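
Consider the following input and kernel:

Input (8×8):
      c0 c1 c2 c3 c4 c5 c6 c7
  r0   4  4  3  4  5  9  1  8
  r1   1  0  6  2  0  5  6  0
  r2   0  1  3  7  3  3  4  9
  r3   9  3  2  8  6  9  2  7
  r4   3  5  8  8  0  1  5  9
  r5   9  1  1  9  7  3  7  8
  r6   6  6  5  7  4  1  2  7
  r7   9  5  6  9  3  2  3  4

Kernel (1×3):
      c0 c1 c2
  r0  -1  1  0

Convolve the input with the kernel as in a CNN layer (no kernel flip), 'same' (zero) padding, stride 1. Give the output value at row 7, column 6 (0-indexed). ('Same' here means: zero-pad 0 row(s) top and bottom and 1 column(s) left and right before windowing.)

1

The receptive field on the zero-padded input at this output position is [2 3 4]. Elementwise product with the kernel and sum: 2·-1 + 3·1.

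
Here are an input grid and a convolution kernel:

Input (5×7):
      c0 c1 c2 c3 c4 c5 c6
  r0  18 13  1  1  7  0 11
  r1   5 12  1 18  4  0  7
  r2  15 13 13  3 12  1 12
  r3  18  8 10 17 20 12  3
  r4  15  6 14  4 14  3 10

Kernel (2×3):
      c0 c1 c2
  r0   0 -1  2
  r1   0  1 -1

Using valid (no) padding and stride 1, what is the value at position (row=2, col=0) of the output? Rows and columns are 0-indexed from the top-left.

11

The receptive field on the input at this output position is [15 13 13 / 18 8 10]. Elementwise product with the kernel and sum: 13·-1 + 13·2 + 8·1 + 10·-1.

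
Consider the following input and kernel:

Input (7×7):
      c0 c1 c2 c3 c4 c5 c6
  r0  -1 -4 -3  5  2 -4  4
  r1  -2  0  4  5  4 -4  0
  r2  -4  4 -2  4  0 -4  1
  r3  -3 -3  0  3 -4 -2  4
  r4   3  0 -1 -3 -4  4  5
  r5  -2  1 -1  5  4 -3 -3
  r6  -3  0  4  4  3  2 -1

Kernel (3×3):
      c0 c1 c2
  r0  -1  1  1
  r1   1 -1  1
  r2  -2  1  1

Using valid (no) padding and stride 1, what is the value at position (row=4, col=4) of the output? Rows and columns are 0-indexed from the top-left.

12

The receptive field on the input at this output position is [-4 4 5 / 4 -3 -3 / 3 2 -1]. Elementwise product with the kernel and sum: -4·-1 + 4·1 + 5·1 + 4·1 + -3·-1 + -3·1 + 3·-2 + 2·1 + -1·1.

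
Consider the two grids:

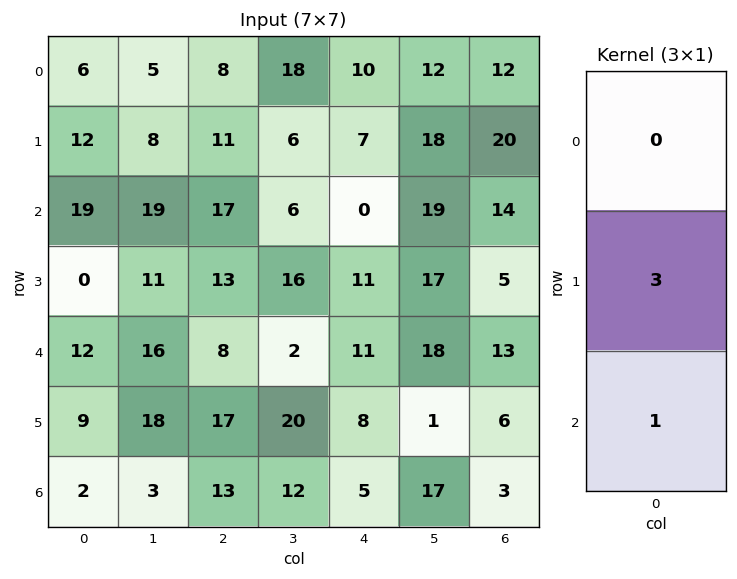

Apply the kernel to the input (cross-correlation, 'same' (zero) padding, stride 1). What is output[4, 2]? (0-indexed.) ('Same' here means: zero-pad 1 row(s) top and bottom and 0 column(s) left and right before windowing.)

41

The receptive field on the zero-padded input at this output position is [13 / 8 / 17]. Elementwise product with the kernel and sum: 8·3 + 17·1.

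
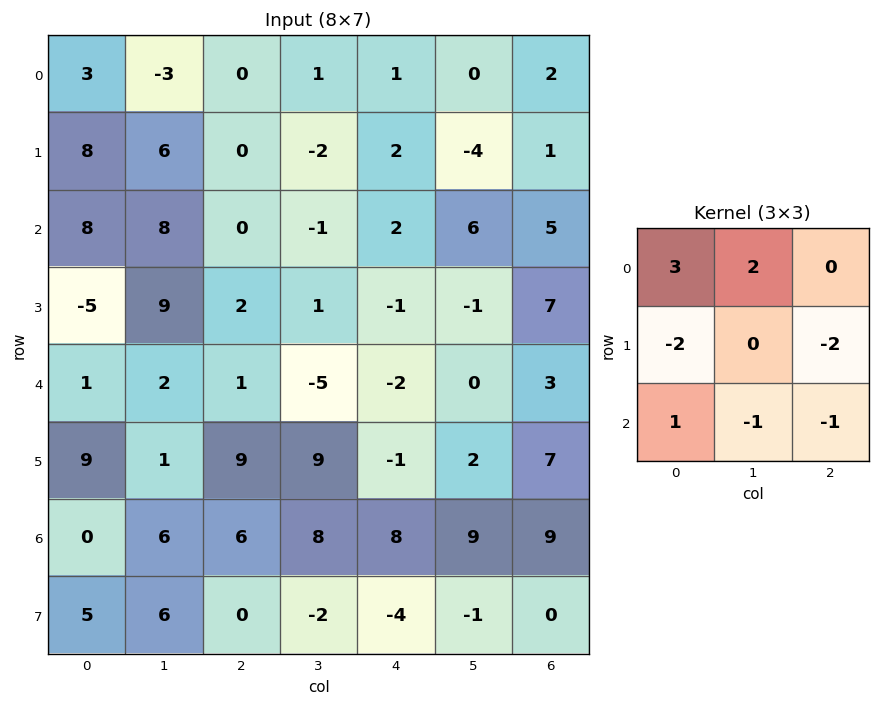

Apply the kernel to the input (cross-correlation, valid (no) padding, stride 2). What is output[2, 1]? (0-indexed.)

-33

The receptive field on the input at this output position is [1 -5 -2 / 9 9 -1 / 6 8 8]. Elementwise product with the kernel and sum: 1·3 + -5·2 + 9·-2 + -1·-2 + 6·1 + 8·-1 + 8·-1.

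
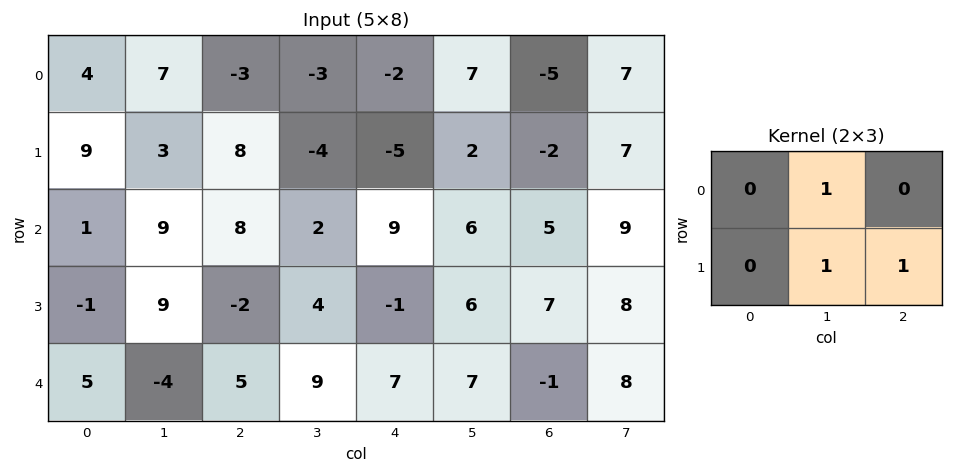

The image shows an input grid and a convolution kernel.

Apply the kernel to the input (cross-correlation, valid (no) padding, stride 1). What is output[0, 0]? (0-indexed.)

18

The receptive field on the input at this output position is [4 7 -3 / 9 3 8]. Elementwise product with the kernel and sum: 7·1 + 3·1 + 8·1.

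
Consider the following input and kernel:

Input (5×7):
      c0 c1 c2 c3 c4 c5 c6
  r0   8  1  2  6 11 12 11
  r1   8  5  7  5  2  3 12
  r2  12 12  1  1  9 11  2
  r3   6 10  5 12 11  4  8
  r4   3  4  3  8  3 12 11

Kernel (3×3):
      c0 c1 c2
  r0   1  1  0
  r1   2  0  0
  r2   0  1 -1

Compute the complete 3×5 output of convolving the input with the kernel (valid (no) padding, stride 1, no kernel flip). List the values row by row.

36 13 14 25 36
42 29 15 16 19
37 28 17 25 43

Output[0,0]: The receptive field on the input at this output position is [8 1 2 / 8 5 7 / 12 12 1]. Elementwise product with the kernel and sum: 8·1 + 1·1 + 8·2 + 12·1 + 1·-1.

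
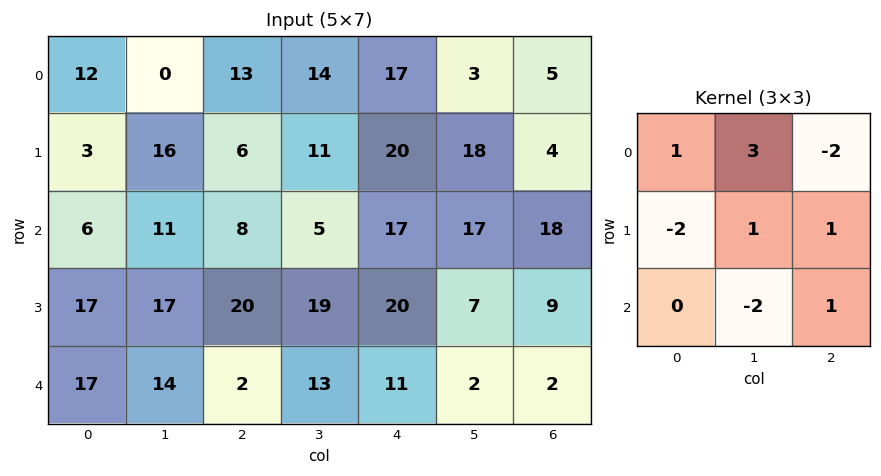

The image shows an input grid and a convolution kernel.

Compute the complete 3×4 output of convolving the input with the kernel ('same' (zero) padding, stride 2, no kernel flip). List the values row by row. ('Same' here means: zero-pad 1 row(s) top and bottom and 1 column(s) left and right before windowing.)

Output[0,0]: The receptive field on the zero-padded input at this output position is [0 0 0 / 0 12 0 / 0 3 16]. Elementwise product with the kernel and sum: 0·1 + 0·3 + 0·-2 + 0·-2 + 12·1 + 0·1 + 3·-2 + 16·1.

22 26 -30 -9
-23 -18 26 -4
48 26 52 32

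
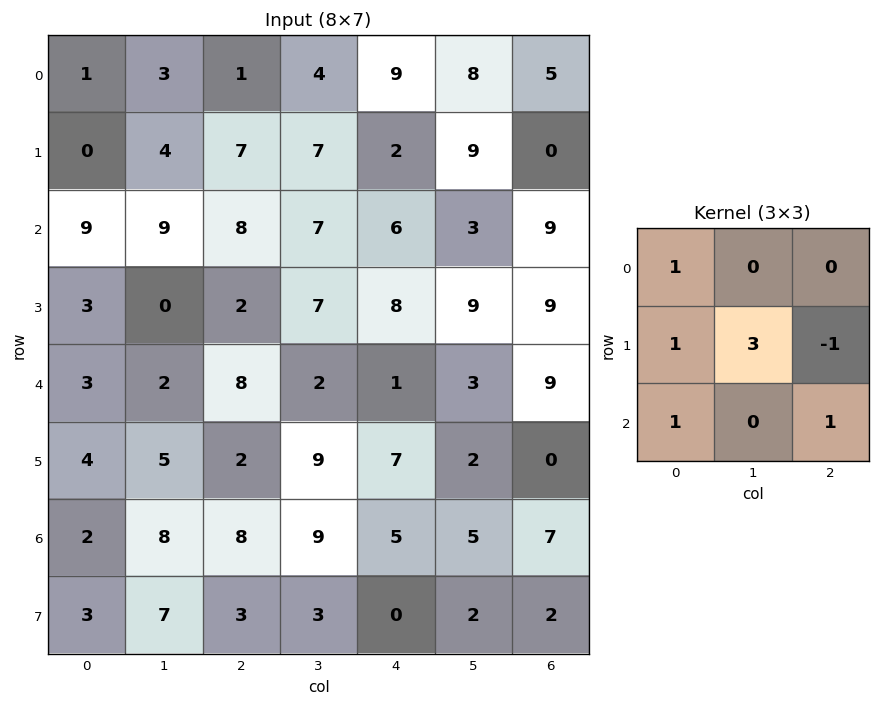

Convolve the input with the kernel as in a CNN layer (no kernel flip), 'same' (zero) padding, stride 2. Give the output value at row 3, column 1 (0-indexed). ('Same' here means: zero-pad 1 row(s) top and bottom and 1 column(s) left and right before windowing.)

The receptive field on the zero-padded input at this output position is [5 2 9 / 8 8 9 / 7 3 3]. Elementwise product with the kernel and sum: 5·1 + 8·1 + 8·3 + 9·-1 + 7·1 + 3·1.

38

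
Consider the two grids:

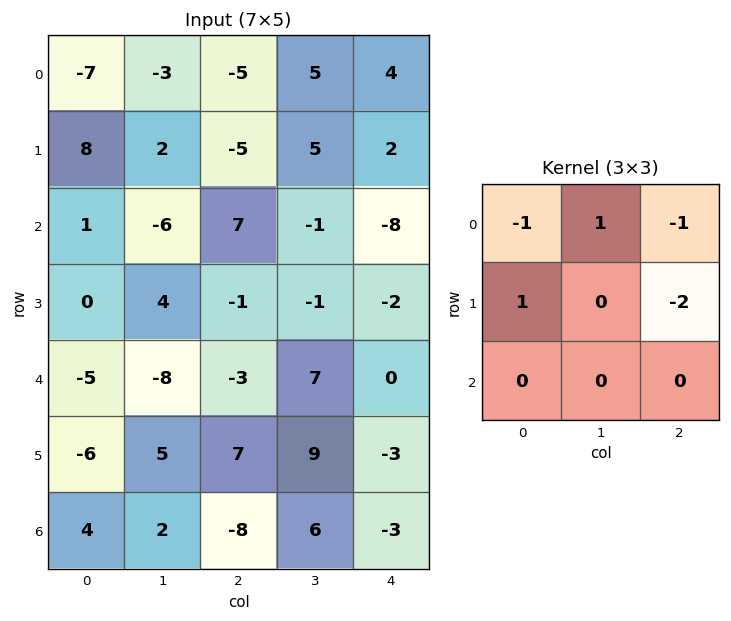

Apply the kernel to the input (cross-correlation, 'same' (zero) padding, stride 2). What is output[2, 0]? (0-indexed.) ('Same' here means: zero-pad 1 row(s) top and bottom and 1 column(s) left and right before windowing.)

The receptive field on the zero-padded input at this output position is [0 0 4 / 0 -5 -8 / 0 -6 5]. Elementwise product with the kernel and sum: 0·-1 + 0·1 + 4·-1 + 0·1 + -8·-2.

12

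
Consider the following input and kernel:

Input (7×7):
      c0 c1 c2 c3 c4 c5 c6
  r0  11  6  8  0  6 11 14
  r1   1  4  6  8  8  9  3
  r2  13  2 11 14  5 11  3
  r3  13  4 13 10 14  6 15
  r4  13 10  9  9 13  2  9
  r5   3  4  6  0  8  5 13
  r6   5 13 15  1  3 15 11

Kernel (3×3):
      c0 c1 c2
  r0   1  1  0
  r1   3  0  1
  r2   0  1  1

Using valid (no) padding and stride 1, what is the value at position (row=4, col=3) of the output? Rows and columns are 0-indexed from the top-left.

45

The receptive field on the input at this output position is [9 13 2 / 0 8 5 / 1 3 15]. Elementwise product with the kernel and sum: 9·1 + 13·1 + 0·3 + 5·1 + 3·1 + 15·1.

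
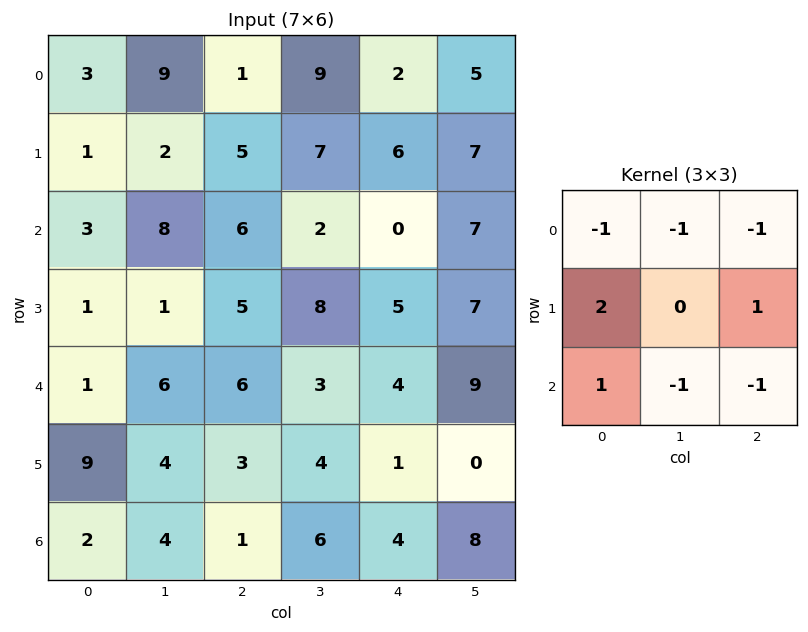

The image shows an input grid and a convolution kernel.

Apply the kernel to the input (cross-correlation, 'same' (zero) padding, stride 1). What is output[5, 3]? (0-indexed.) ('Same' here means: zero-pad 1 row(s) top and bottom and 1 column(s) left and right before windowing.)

The receptive field on the zero-padded input at this output position is [6 3 4 / 3 4 1 / 1 6 4]. Elementwise product with the kernel and sum: 6·-1 + 3·-1 + 4·-1 + 3·2 + 1·1 + 1·1 + 6·-1 + 4·-1.

-15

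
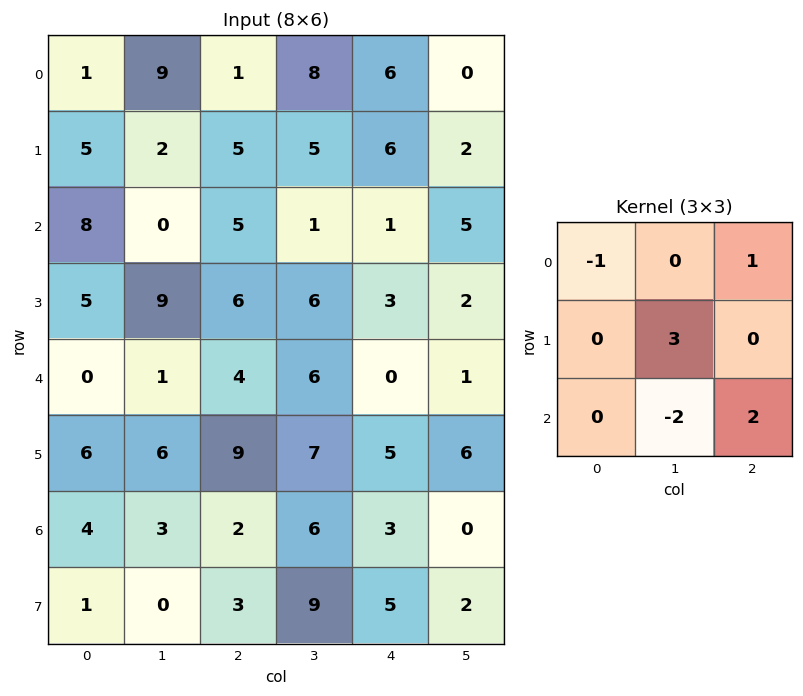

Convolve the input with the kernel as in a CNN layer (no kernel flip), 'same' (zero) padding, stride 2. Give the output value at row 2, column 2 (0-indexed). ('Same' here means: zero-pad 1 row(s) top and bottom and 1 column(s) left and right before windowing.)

The receptive field on the zero-padded input at this output position is [6 3 2 / 6 0 1 / 7 5 6]. Elementwise product with the kernel and sum: 6·-1 + 2·1 + 0·3 + 5·-2 + 6·2.

-2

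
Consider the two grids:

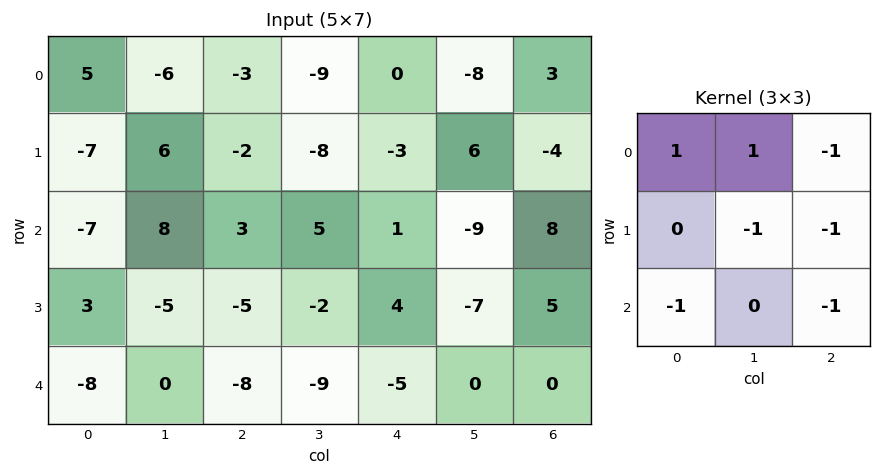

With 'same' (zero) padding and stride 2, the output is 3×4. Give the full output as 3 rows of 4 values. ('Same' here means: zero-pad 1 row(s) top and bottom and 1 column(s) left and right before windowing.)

-5 14 10 -9
-9 11 0 1
16 9 14 -2

Output[0,0]: The receptive field on the zero-padded input at this output position is [0 0 0 / 0 5 -6 / 0 -7 6]. Elementwise product with the kernel and sum: 0·1 + 0·1 + 0·-1 + 5·-1 + -6·-1 + 0·-1 + 6·-1.
Output[0,1]: The receptive field on the zero-padded input at this output position is [0 0 0 / -6 -3 -9 / 6 -2 -8]. Elementwise product with the kernel and sum: 0·1 + 0·1 + 0·-1 + -3·-1 + -9·-1 + 6·-1 + -8·-1.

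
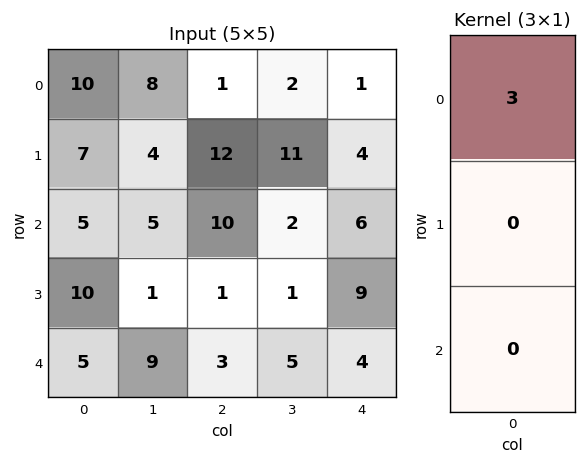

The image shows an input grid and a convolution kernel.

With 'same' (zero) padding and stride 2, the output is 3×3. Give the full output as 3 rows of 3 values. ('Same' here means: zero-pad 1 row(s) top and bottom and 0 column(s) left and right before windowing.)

0 0 0
21 36 12
30 3 27

Output[0,0]: The receptive field on the zero-padded input at this output position is [0 / 10 / 7]. Elementwise product with the kernel and sum: 0·3.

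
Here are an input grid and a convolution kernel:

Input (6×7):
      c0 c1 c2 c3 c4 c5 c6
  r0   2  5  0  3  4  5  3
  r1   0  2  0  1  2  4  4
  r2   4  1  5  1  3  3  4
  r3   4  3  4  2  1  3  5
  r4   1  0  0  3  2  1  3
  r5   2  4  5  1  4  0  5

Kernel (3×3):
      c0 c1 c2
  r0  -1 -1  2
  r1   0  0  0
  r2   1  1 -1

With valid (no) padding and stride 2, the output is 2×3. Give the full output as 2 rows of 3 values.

-7 8 -1
6 1 2

Output[0,0]: The receptive field on the input at this output position is [2 5 0 / 0 2 0 / 4 1 5]. Elementwise product with the kernel and sum: 2·-1 + 5·-1 + 0·2 + 4·1 + 1·1 + 5·-1.
Output[0,1]: The receptive field on the input at this output position is [0 3 4 / 0 1 2 / 5 1 3]. Elementwise product with the kernel and sum: 0·-1 + 3·-1 + 4·2 + 5·1 + 1·1 + 3·-1.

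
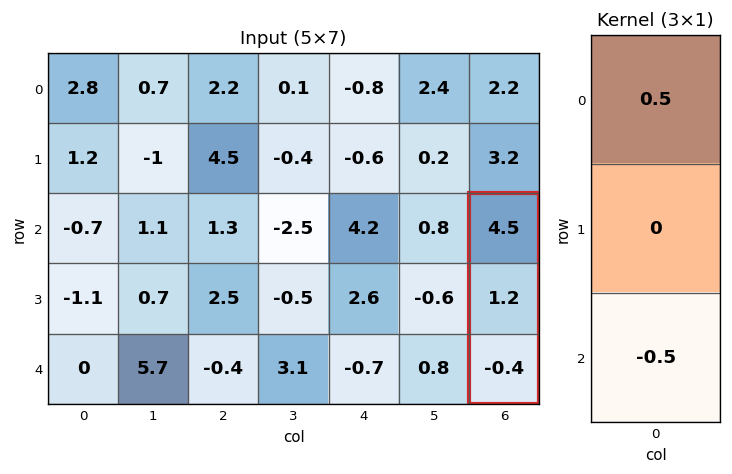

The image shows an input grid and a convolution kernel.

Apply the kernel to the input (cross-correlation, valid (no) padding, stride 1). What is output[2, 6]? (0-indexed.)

2.45

The receptive field on the input at this output position is [4.5 / 1.2 / -0.4]. Elementwise product with the kernel and sum: 4.5·0.5 + -0.4·-0.5.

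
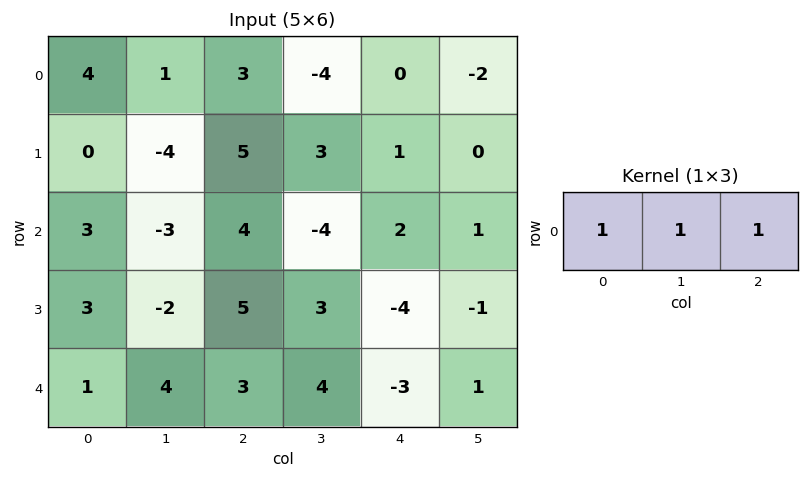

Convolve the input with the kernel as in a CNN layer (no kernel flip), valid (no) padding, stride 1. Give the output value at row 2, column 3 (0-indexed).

The receptive field on the input at this output position is [-4 2 1]. Elementwise product with the kernel and sum: -4·1 + 2·1 + 1·1.

-1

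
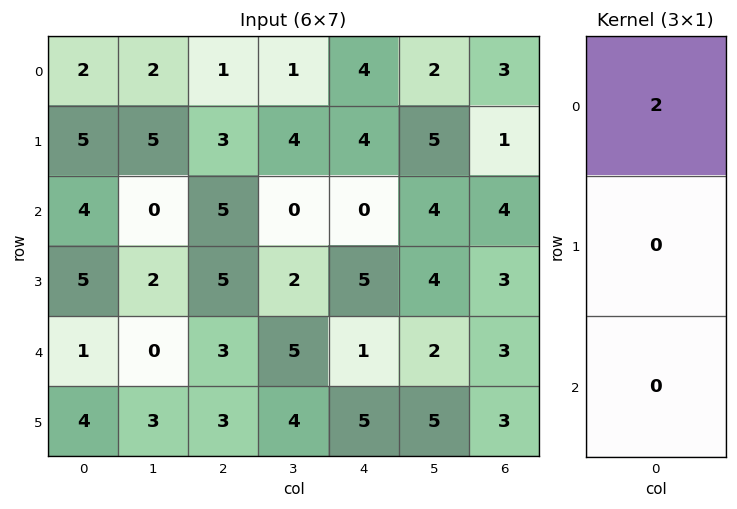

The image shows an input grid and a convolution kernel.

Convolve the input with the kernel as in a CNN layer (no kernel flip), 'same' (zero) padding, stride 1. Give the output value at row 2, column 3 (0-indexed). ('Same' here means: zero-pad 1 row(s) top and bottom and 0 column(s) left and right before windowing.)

The receptive field on the zero-padded input at this output position is [4 / 0 / 2]. Elementwise product with the kernel and sum: 4·2.

8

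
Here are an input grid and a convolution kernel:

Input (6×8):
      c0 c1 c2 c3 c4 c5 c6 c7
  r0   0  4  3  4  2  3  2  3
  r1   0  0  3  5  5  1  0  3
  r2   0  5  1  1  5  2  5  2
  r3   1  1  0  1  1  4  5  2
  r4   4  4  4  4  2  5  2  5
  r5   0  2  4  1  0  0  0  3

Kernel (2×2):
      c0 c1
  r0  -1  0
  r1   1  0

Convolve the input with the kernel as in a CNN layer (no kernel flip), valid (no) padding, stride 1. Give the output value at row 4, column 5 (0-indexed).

-5

The receptive field on the input at this output position is [5 2 / 0 0]. Elementwise product with the kernel and sum: 5·-1 + 0·1.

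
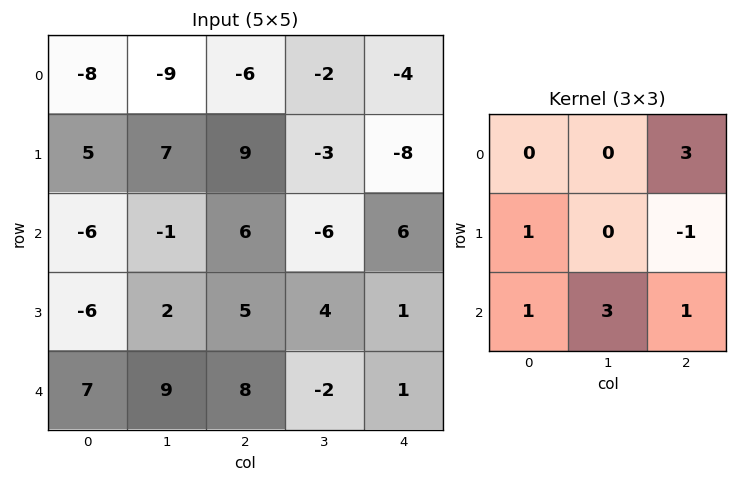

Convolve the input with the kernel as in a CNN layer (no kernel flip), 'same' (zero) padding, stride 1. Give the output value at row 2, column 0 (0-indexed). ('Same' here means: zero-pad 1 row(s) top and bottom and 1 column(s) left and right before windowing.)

6

The receptive field on the zero-padded input at this output position is [0 5 7 / 0 -6 -1 / 0 -6 2]. Elementwise product with the kernel and sum: 7·3 + 0·1 + -1·-1 + 0·1 + -6·3 + 2·1.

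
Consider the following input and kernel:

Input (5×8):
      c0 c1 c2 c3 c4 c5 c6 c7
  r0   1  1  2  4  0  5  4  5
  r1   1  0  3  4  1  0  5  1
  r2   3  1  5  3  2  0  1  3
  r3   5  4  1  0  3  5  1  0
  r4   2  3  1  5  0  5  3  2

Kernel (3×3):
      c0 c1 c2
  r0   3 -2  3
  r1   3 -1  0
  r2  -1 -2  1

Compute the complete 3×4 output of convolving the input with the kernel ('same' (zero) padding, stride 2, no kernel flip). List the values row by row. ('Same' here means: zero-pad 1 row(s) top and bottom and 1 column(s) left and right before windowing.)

-3 -1 6 2
-11 -2 16 -15
0 18 24 25

Output[0,0]: The receptive field on the zero-padded input at this output position is [0 0 0 / 0 1 1 / 0 1 0]. Elementwise product with the kernel and sum: 0·3 + 0·-2 + 0·3 + 0·3 + 1·-1 + 0·-1 + 1·-2 + 0·1.
Output[0,1]: The receptive field on the zero-padded input at this output position is [0 0 0 / 1 2 4 / 0 3 4]. Elementwise product with the kernel and sum: 0·3 + 0·-2 + 0·3 + 1·3 + 2·-1 + 0·-1 + 3·-2 + 4·1.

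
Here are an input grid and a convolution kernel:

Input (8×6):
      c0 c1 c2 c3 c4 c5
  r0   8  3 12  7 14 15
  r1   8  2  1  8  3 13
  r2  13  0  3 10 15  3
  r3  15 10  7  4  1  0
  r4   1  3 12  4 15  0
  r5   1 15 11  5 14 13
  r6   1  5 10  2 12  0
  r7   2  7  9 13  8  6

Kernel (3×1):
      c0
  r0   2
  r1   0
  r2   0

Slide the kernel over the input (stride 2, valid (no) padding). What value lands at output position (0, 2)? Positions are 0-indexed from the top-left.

28

The receptive field on the input at this output position is [14 / 3 / 15]. Elementwise product with the kernel and sum: 14·2.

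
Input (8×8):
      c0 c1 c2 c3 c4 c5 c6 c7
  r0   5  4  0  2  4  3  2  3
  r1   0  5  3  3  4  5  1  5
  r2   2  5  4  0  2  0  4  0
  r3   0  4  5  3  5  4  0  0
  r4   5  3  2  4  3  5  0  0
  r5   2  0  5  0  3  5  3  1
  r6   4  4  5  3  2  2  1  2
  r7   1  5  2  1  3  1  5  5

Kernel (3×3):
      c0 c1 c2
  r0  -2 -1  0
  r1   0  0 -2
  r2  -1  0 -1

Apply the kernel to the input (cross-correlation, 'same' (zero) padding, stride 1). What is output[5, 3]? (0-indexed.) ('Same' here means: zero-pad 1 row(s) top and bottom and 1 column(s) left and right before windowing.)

The receptive field on the zero-padded input at this output position is [2 4 3 / 5 0 3 / 5 3 2]. Elementwise product with the kernel and sum: 2·-2 + 4·-1 + 3·-2 + 5·-1 + 2·-1.

-21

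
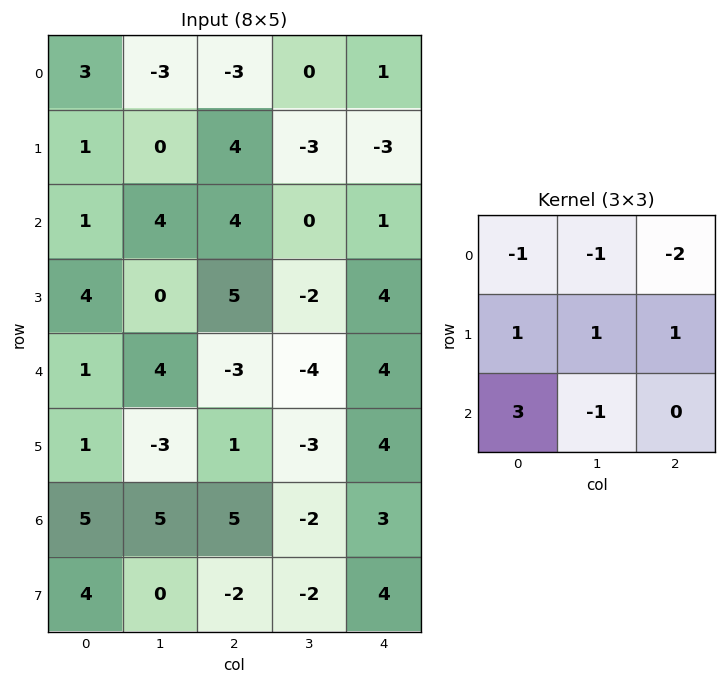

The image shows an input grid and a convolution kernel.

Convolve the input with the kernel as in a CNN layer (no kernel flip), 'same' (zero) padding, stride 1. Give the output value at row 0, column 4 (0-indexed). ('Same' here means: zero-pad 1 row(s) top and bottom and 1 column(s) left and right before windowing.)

-5

The receptive field on the zero-padded input at this output position is [0 0 0 / 0 1 0 / -3 -3 0]. Elementwise product with the kernel and sum: 0·-1 + 0·-1 + 0·-2 + 0·1 + 1·1 + 0·1 + -3·3 + -3·-1.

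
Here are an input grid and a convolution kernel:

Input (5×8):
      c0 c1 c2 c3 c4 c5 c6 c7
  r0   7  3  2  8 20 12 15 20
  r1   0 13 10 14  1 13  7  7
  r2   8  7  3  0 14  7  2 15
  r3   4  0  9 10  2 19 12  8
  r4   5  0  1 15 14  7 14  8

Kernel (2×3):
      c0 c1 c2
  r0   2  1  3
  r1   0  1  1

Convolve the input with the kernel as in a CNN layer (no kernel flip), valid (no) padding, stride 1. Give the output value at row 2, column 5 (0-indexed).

The receptive field on the input at this output position is [7 2 15 / 19 12 8]. Elementwise product with the kernel and sum: 7·2 + 2·1 + 15·3 + 12·1 + 8·1.

81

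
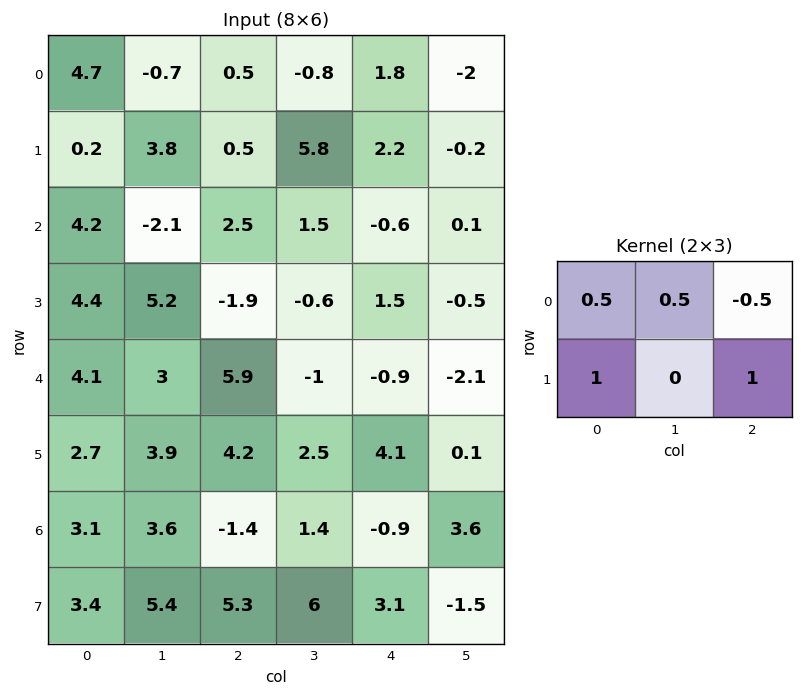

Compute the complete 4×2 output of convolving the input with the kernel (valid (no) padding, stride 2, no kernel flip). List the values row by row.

2.45 1.65
2.3 1.9
7.5 11.2
12.75 8.85

Output[0,0]: The receptive field on the input at this output position is [4.7 -0.7 0.5 / 0.2 3.8 0.5]. Elementwise product with the kernel and sum: 4.7·0.5 + -0.7·0.5 + 0.5·-0.5 + 0.2·1 + 0.5·1.
Output[0,1]: The receptive field on the input at this output position is [0.5 -0.8 1.8 / 0.5 5.8 2.2]. Elementwise product with the kernel and sum: 0.5·0.5 + -0.8·0.5 + 1.8·-0.5 + 0.5·1 + 2.2·1.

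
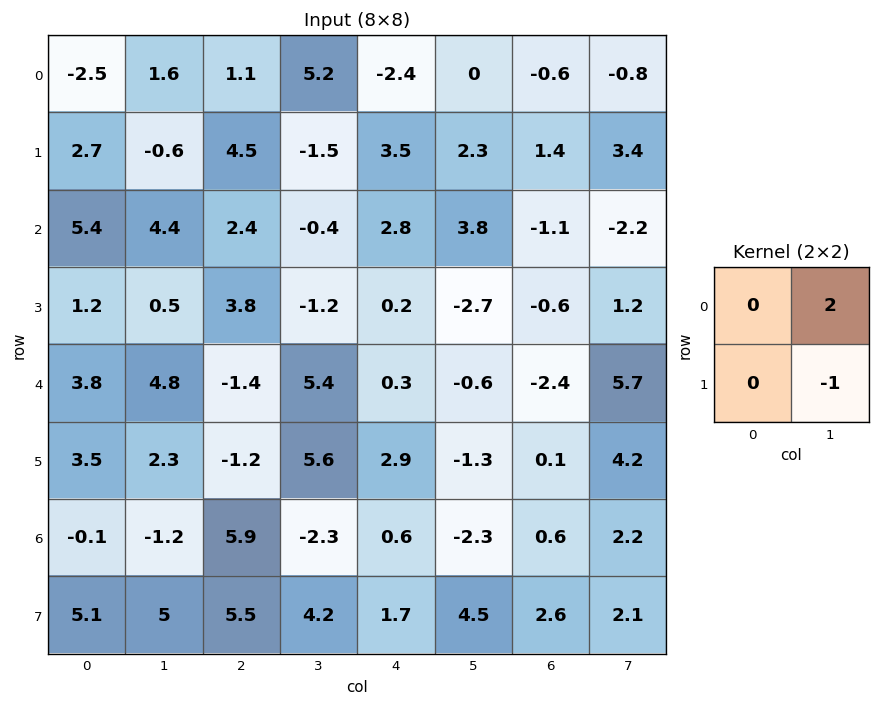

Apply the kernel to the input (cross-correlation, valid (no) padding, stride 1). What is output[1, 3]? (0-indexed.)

The receptive field on the input at this output position is [-1.5 3.5 / -0.4 2.8]. Elementwise product with the kernel and sum: 3.5·2 + 2.8·-1.

4.2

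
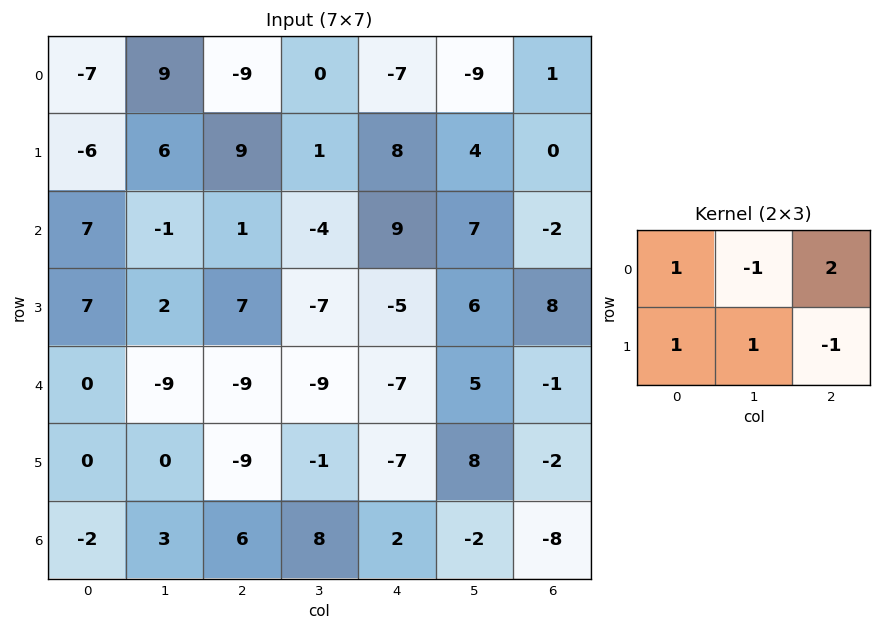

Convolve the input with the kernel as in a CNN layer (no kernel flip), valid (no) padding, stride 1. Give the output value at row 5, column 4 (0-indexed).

The receptive field on the input at this output position is [-7 8 -2 / 2 -2 -8]. Elementwise product with the kernel and sum: -7·1 + 8·-1 + -2·2 + 2·1 + -2·1 + -8·-1.

-11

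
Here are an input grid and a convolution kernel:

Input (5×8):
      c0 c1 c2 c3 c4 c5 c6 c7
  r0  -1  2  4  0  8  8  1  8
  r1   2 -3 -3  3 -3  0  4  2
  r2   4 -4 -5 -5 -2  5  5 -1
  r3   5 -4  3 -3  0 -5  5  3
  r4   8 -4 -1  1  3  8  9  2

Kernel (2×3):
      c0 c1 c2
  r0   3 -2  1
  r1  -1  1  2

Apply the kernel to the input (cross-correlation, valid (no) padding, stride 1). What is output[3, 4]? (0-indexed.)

38

The receptive field on the input at this output position is [0 -5 5 / 3 8 9]. Elementwise product with the kernel and sum: 0·3 + -5·-2 + 5·1 + 3·-1 + 8·1 + 9·2.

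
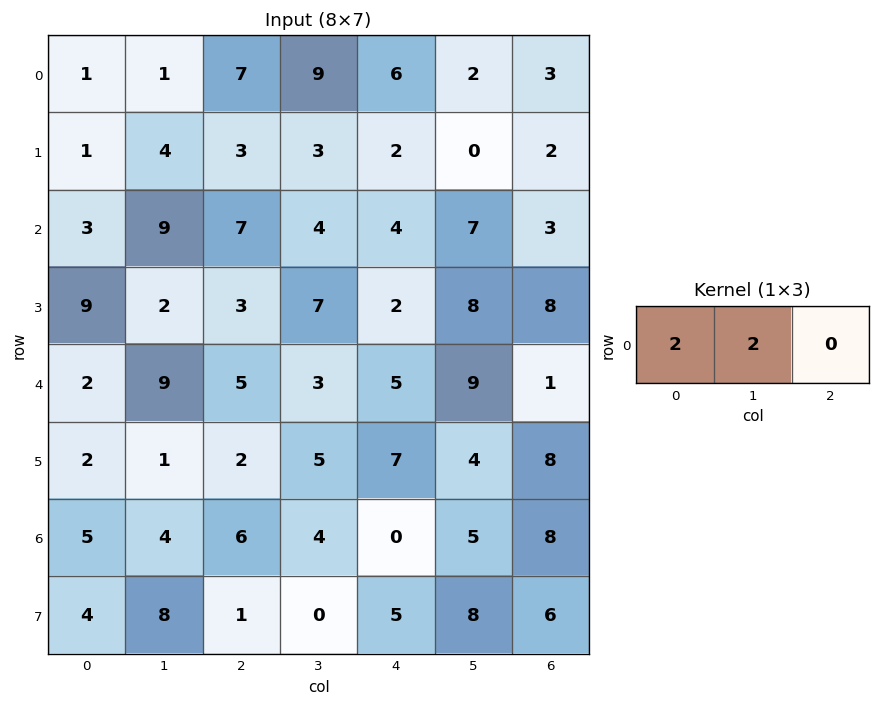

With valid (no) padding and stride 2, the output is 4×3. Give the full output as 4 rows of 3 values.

4 32 16
24 22 22
22 16 28
18 20 10

Output[0,0]: The receptive field on the input at this output position is [1 1 7]. Elementwise product with the kernel and sum: 1·2 + 1·2.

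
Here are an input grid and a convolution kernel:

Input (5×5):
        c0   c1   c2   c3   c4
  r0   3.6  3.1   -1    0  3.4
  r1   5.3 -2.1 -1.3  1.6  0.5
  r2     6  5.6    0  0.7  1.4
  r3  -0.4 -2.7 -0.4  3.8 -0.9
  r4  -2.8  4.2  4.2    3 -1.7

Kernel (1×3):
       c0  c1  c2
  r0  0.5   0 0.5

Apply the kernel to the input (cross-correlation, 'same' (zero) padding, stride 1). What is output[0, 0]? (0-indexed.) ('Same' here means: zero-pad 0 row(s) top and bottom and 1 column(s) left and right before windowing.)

1.55

The receptive field on the zero-padded input at this output position is [0 3.6 3.1]. Elementwise product with the kernel and sum: 0·0.5 + 3.1·0.5.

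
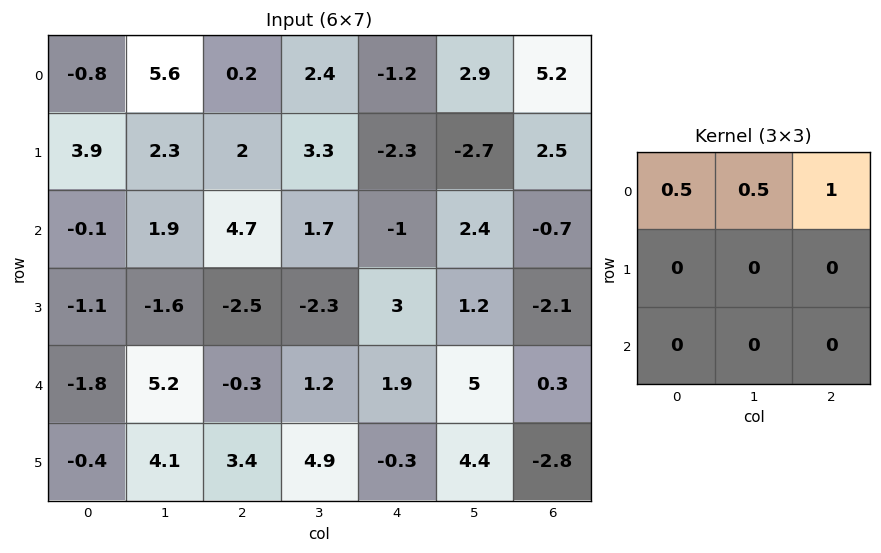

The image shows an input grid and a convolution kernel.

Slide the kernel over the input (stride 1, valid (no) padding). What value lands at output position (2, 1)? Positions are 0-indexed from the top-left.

5

The receptive field on the input at this output position is [1.9 4.7 1.7 / -1.6 -2.5 -2.3 / 5.2 -0.3 1.2]. Elementwise product with the kernel and sum: 1.9·0.5 + 4.7·0.5 + 1.7·1.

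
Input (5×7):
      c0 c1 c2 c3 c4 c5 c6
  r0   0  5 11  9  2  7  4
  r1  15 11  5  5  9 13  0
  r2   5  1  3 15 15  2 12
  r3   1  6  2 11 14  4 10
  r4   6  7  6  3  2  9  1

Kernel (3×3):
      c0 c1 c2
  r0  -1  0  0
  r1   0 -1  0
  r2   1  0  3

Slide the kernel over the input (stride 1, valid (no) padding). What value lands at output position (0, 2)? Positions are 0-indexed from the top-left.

32

The receptive field on the input at this output position is [11 9 2 / 5 5 9 / 3 15 15]. Elementwise product with the kernel and sum: 11·-1 + 5·-1 + 3·1 + 15·3.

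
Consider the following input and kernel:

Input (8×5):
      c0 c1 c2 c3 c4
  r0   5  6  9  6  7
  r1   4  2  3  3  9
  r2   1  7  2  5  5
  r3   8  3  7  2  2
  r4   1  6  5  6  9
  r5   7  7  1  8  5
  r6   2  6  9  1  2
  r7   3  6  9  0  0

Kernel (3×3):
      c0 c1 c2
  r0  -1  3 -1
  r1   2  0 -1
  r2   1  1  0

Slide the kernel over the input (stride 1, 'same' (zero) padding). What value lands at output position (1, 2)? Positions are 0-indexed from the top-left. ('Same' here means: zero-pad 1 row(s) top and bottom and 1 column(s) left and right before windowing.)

The receptive field on the zero-padded input at this output position is [6 9 6 / 2 3 3 / 7 2 5]. Elementwise product with the kernel and sum: 6·-1 + 9·3 + 6·-1 + 2·2 + 3·-1 + 7·1 + 2·1.

25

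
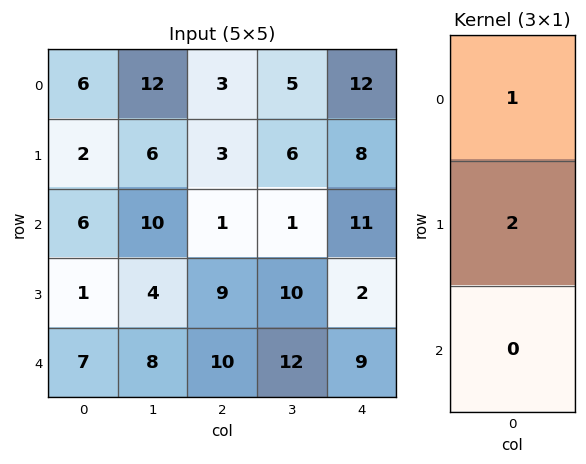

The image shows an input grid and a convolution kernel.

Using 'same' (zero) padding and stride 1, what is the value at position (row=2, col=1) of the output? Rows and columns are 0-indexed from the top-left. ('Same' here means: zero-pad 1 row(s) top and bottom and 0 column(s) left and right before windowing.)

The receptive field on the zero-padded input at this output position is [6 / 10 / 4]. Elementwise product with the kernel and sum: 6·1 + 10·2.

26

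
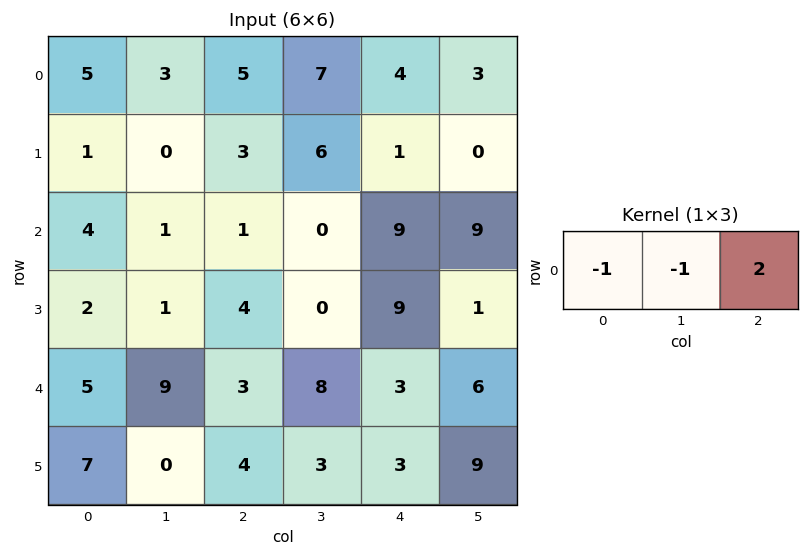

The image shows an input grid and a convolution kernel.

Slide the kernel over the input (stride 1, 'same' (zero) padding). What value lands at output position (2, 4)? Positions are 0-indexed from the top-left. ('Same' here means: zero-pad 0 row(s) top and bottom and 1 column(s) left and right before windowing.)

The receptive field on the zero-padded input at this output position is [0 9 9]. Elementwise product with the kernel and sum: 0·-1 + 9·-1 + 9·2.

9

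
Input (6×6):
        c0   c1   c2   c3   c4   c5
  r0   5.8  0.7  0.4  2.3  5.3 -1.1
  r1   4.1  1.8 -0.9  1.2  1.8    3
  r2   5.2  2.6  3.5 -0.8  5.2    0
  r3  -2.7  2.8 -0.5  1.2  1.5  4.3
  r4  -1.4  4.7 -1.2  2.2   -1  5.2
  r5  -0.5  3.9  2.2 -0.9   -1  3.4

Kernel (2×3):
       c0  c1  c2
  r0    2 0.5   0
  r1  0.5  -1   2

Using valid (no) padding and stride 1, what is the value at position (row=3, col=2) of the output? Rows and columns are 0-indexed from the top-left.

The receptive field on the input at this output position is [-0.5 1.2 1.5 / -1.2 2.2 -1]. Elementwise product with the kernel and sum: -0.5·2 + 1.2·0.5 + -1.2·0.5 + 2.2·-1 + -1·2.

-5.2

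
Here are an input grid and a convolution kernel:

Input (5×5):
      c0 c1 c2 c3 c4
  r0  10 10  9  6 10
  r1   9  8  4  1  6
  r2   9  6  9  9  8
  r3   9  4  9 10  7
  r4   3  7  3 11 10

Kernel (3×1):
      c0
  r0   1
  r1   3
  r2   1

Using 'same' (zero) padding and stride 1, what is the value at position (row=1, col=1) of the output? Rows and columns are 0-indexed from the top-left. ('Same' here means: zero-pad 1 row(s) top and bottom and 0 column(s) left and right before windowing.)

The receptive field on the zero-padded input at this output position is [10 / 8 / 6]. Elementwise product with the kernel and sum: 10·1 + 8·3 + 6·1.

40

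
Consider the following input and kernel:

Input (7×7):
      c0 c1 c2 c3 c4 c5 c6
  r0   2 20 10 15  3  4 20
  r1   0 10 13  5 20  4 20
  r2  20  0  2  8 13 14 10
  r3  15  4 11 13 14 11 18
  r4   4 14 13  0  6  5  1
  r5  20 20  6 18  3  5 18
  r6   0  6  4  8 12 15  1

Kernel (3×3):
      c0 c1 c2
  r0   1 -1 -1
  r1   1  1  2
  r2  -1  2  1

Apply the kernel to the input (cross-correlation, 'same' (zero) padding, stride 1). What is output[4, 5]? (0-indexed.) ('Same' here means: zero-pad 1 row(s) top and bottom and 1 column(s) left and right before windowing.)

The receptive field on the zero-padded input at this output position is [14 11 18 / 6 5 1 / 3 5 18]. Elementwise product with the kernel and sum: 14·1 + 11·-1 + 18·-1 + 6·1 + 5·1 + 1·2 + 3·-1 + 5·2 + 18·1.

23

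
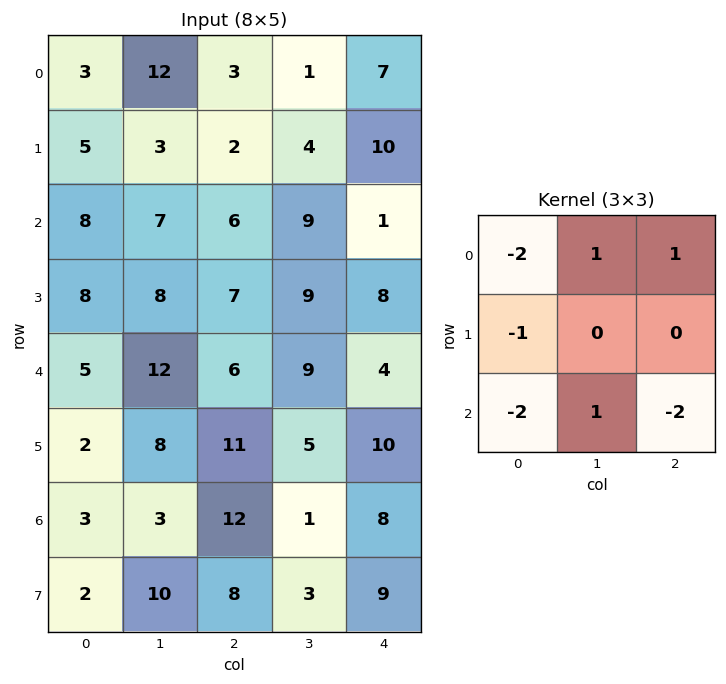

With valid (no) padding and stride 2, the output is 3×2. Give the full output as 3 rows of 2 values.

-17 -5
-21 -20
-21 -49

Output[0,0]: The receptive field on the input at this output position is [3 12 3 / 5 3 2 / 8 7 6]. Elementwise product with the kernel and sum: 3·-2 + 12·1 + 3·1 + 5·-1 + 8·-2 + 7·1 + 6·-2.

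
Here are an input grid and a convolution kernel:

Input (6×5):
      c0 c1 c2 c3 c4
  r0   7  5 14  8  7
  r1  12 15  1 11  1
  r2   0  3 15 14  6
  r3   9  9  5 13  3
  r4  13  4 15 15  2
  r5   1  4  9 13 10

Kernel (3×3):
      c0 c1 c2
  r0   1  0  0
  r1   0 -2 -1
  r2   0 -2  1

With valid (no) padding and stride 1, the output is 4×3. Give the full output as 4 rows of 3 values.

-15 -24 -31
-22 -26 -56
-16 -35 -42
-13 -41 -43

Output[0,0]: The receptive field on the input at this output position is [7 5 14 / 12 15 1 / 0 3 15]. Elementwise product with the kernel and sum: 7·1 + 15·-2 + 1·-1 + 3·-2 + 15·1.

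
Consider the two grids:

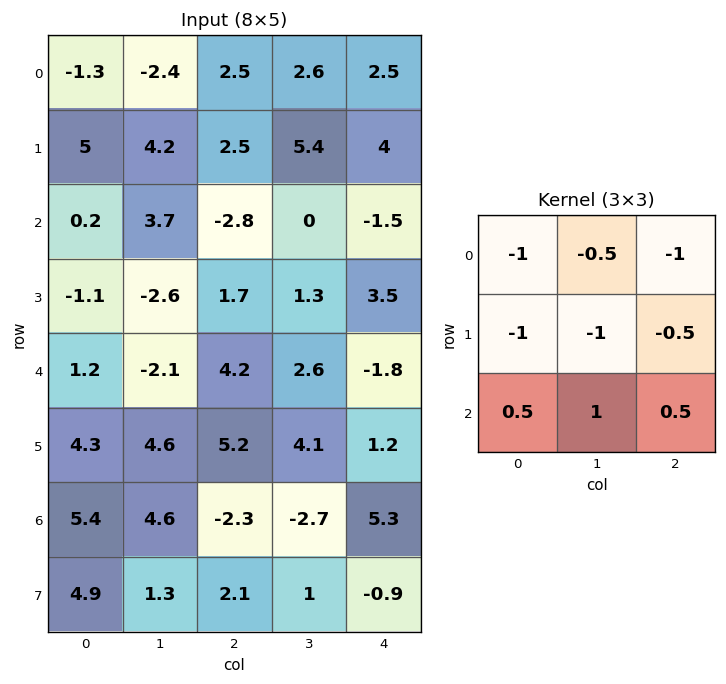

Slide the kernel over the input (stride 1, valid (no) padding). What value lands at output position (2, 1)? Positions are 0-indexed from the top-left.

2.4

The receptive field on the input at this output position is [3.7 -2.8 0 / -2.6 1.7 1.3 / -2.1 4.2 2.6]. Elementwise product with the kernel and sum: 3.7·-1 + -2.8·-0.5 + 0·-1 + -2.6·-1 + 1.7·-1 + 1.3·-0.5 + -2.1·0.5 + 4.2·1 + 2.6·0.5.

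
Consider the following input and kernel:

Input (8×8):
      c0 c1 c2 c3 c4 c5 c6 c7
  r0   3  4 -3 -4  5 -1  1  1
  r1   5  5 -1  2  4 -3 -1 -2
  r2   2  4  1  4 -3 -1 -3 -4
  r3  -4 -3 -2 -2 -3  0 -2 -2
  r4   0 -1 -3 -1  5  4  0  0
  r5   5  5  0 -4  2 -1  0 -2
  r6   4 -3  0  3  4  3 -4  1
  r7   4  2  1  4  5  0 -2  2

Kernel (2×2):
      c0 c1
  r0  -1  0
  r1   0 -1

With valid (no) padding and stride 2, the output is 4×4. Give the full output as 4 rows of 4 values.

Output[0,0]: The receptive field on the input at this output position is [3 4 / 5 5]. Elementwise product with the kernel and sum: 3·-1 + 5·-1.
Output[0,1]: The receptive field on the input at this output position is [-3 -4 / -1 2]. Elementwise product with the kernel and sum: -3·-1 + 2·-1.

-8 1 -2 1
1 1 3 5
-5 7 -4 2
-6 -4 -4 2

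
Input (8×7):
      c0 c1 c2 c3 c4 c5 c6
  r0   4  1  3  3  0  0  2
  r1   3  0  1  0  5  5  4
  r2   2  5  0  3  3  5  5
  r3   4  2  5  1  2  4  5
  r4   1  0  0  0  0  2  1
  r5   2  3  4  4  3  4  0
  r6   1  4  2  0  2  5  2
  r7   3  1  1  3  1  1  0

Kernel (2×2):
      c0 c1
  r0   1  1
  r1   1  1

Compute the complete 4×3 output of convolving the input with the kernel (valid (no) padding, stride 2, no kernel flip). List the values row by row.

Output[0,0]: The receptive field on the input at this output position is [4 1 / 3 0]. Elementwise product with the kernel and sum: 4·1 + 1·1 + 3·1 + 0·1.

8 7 10
13 9 14
6 8 9
9 6 9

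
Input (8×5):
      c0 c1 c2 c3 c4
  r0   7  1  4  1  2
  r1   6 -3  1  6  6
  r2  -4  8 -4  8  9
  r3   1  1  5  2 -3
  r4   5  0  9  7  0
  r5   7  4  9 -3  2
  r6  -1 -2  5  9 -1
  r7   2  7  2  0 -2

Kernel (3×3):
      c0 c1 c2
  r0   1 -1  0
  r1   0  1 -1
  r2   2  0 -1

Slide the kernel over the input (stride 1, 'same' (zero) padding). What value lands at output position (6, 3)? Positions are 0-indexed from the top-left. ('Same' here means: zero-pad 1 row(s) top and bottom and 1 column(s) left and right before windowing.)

The receptive field on the zero-padded input at this output position is [9 -3 2 / 5 9 -1 / 2 0 -2]. Elementwise product with the kernel and sum: 9·1 + -3·-1 + 9·1 + -1·-1 + 2·2 + -2·-1.

28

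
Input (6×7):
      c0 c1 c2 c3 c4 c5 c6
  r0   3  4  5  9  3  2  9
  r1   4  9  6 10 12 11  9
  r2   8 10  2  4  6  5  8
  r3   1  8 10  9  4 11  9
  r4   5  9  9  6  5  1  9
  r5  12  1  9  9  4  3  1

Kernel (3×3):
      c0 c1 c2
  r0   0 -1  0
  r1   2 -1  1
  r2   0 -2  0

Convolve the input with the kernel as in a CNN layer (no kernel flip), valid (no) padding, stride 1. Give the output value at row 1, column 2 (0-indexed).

-22

The receptive field on the input at this output position is [6 10 12 / 2 4 6 / 10 9 4]. Elementwise product with the kernel and sum: 10·-1 + 2·2 + 4·-1 + 6·1 + 9·-2.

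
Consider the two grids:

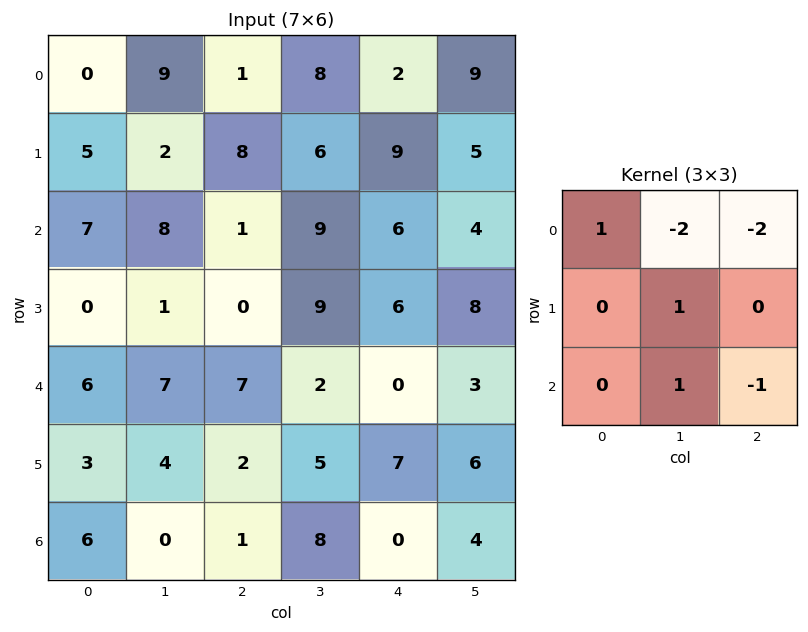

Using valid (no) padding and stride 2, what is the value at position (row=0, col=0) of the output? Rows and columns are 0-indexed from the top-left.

-11

The receptive field on the input at this output position is [0 9 1 / 5 2 8 / 7 8 1]. Elementwise product with the kernel and sum: 0·1 + 9·-2 + 1·-2 + 2·1 + 8·1 + 1·-1.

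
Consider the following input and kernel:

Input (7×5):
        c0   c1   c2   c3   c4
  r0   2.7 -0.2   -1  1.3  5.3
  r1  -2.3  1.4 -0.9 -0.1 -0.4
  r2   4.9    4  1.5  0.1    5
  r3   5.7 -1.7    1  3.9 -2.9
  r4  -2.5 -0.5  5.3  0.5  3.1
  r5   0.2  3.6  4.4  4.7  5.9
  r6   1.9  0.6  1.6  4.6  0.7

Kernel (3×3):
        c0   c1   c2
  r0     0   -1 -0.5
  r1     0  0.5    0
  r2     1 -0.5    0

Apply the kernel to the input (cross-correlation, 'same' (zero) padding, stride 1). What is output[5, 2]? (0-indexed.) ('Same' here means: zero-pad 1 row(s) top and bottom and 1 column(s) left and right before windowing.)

-3.55

The receptive field on the zero-padded input at this output position is [-0.5 5.3 0.5 / 3.6 4.4 4.7 / 0.6 1.6 4.6]. Elementwise product with the kernel and sum: 5.3·-1 + 0.5·-0.5 + 4.4·0.5 + 0.6·1 + 1.6·-0.5.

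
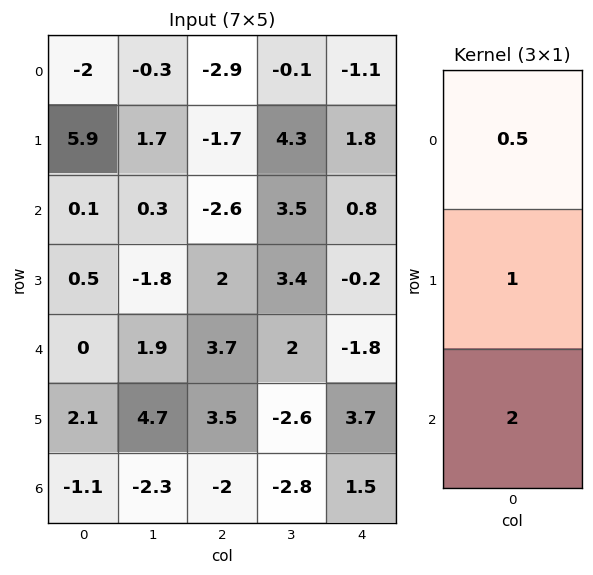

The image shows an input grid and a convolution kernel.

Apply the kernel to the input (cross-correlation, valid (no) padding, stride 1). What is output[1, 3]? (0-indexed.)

12.45

The receptive field on the input at this output position is [4.3 / 3.5 / 3.4]. Elementwise product with the kernel and sum: 4.3·0.5 + 3.5·1 + 3.4·2.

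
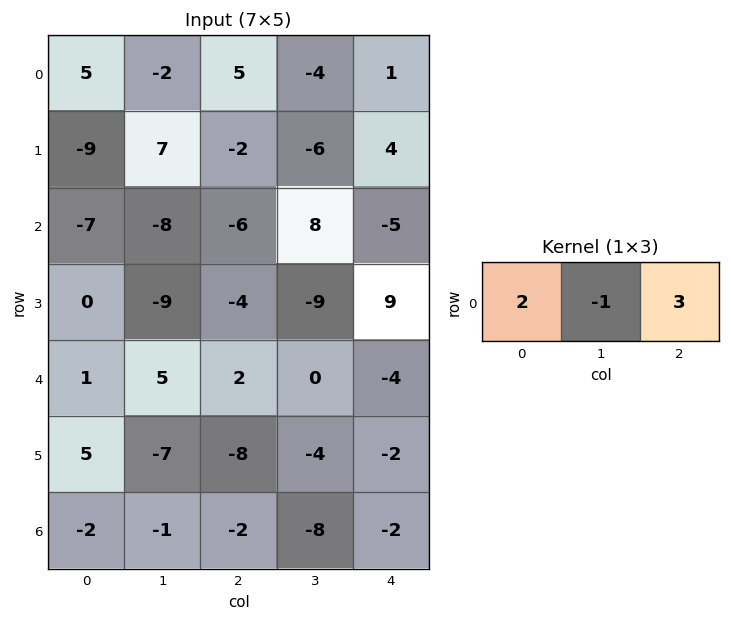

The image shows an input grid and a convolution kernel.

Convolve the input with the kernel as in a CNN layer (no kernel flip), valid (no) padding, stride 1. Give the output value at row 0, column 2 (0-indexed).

The receptive field on the input at this output position is [5 -4 1]. Elementwise product with the kernel and sum: 5·2 + -4·-1 + 1·3.

17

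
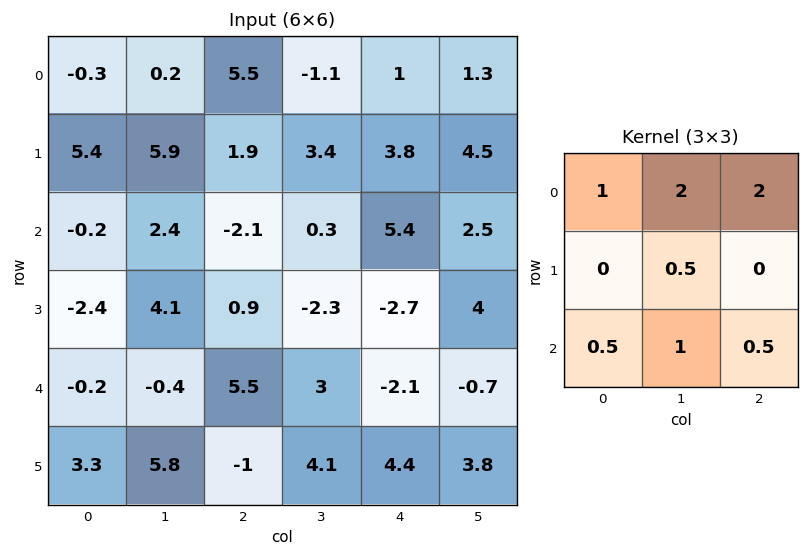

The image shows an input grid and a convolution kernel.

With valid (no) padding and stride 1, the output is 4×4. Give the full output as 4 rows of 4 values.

15.3 9.2 8.95 12.2
25.55 17.25 13.25 20.85
4.7 6.05 12.85 13.8
14.35 8 -1.8 7.6

Output[0,0]: The receptive field on the input at this output position is [-0.3 0.2 5.5 / 5.4 5.9 1.9 / -0.2 2.4 -2.1]. Elementwise product with the kernel and sum: -0.3·1 + 0.2·2 + 5.5·2 + 5.9·0.5 + -0.2·0.5 + 2.4·1 + -2.1·0.5.
Output[0,1]: The receptive field on the input at this output position is [0.2 5.5 -1.1 / 5.9 1.9 3.4 / 2.4 -2.1 0.3]. Elementwise product with the kernel and sum: 0.2·1 + 5.5·2 + -1.1·2 + 1.9·0.5 + 2.4·0.5 + -2.1·1 + 0.3·0.5.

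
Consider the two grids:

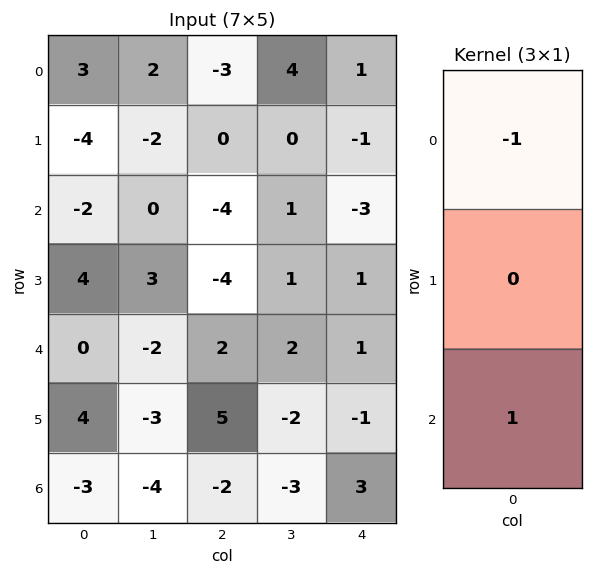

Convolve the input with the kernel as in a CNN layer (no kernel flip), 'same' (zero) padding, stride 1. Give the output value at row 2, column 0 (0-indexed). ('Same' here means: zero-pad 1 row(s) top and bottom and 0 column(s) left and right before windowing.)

The receptive field on the zero-padded input at this output position is [-4 / -2 / 4]. Elementwise product with the kernel and sum: -4·-1 + 4·1.

8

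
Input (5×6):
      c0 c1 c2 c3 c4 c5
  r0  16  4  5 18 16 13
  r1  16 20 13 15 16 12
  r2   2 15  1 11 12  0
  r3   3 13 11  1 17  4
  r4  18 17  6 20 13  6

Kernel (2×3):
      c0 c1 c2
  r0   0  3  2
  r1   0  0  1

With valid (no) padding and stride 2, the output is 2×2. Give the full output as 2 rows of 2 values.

35 102
58 74

Output[0,0]: The receptive field on the input at this output position is [16 4 5 / 16 20 13]. Elementwise product with the kernel and sum: 4·3 + 5·2 + 13·1.
Output[0,1]: The receptive field on the input at this output position is [5 18 16 / 13 15 16]. Elementwise product with the kernel and sum: 18·3 + 16·2 + 16·1.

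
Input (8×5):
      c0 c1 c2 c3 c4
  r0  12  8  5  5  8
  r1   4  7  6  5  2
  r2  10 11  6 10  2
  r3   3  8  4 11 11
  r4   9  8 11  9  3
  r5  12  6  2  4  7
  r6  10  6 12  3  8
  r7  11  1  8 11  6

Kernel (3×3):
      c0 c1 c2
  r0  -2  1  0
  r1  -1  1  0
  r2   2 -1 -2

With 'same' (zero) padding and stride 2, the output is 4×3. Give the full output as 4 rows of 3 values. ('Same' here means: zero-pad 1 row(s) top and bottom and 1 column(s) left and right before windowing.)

Output[0,0]: The receptive field on the zero-padded input at this output position is [0 0 0 / 0 12 8 / 0 4 7]. Elementwise product with the kernel and sum: 0·-2 + 0·1 + 0·-1 + 12·1 + 0·2 + 4·-1 + 7·-2.
Output[0,1]: The receptive field on the zero-padded input at this output position is [0 0 0 / 8 5 5 / 7 6 5]. Elementwise product with the kernel and sum: 0·-2 + 0·1 + 8·-1 + 5·1 + 7·2 + 6·-1 + 5·-2.

-6 -5 11
-5 -23 -5
-12 -7 -16
9 -32 20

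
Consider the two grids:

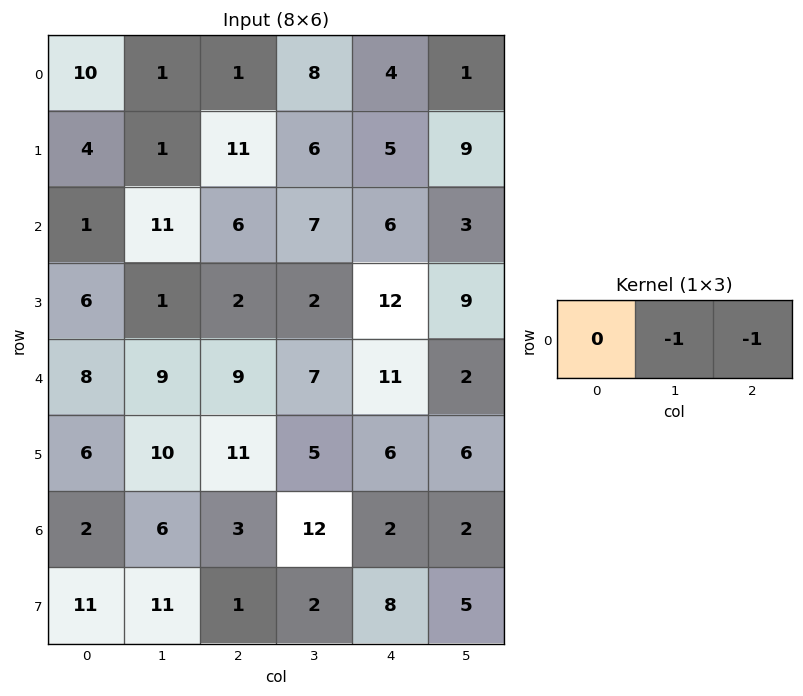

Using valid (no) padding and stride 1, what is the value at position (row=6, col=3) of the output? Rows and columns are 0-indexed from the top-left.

-4

The receptive field on the input at this output position is [12 2 2]. Elementwise product with the kernel and sum: 2·-1 + 2·-1.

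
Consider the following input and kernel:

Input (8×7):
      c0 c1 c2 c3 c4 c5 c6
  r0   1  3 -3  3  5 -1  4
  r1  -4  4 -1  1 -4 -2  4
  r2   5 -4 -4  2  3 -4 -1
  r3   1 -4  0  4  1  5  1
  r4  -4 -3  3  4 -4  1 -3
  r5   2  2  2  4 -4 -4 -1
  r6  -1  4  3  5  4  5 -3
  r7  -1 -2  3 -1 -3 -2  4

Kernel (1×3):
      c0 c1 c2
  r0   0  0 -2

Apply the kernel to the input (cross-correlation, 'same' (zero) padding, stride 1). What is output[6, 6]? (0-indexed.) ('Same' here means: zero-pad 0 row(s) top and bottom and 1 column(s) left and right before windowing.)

The receptive field on the zero-padded input at this output position is [5 -3 0]. Elementwise product with the kernel and sum: 0·-2.

0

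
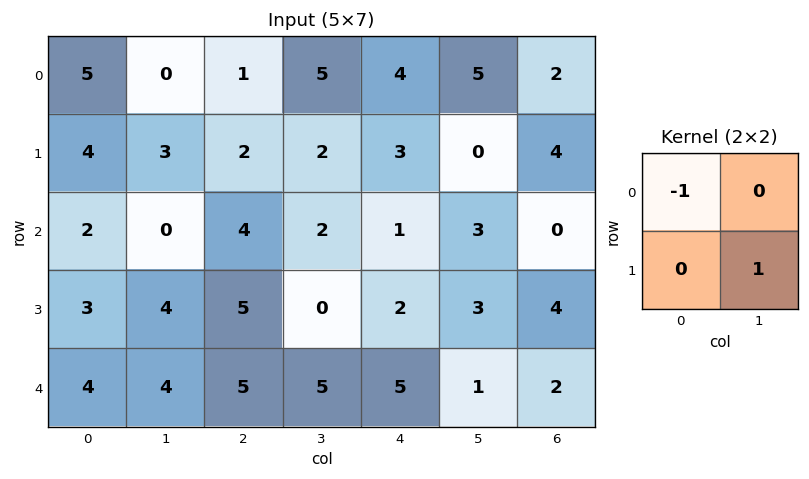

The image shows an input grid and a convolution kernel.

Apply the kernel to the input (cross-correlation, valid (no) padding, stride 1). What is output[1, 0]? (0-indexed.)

-4

The receptive field on the input at this output position is [4 3 / 2 0]. Elementwise product with the kernel and sum: 4·-1 + 0·1.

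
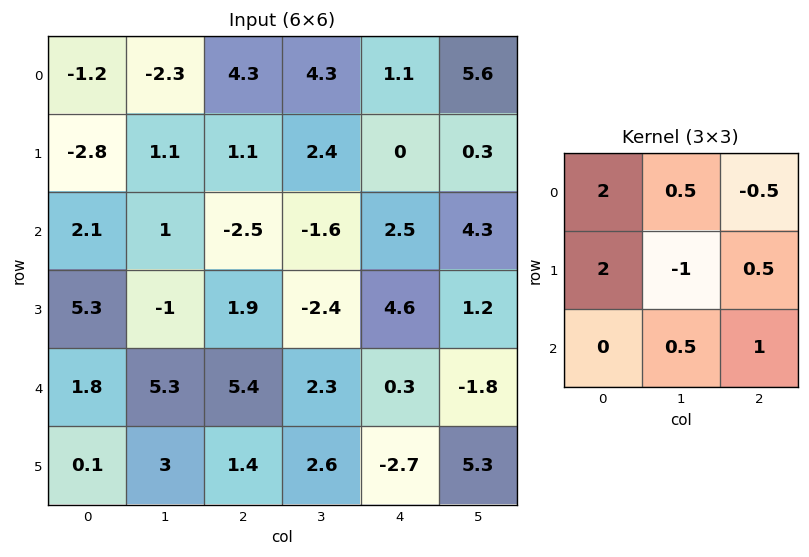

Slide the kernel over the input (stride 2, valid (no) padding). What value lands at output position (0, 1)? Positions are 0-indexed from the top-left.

The receptive field on the input at this output position is [4.3 4.3 1.1 / 1.1 2.4 0 / -2.5 -1.6 2.5]. Elementwise product with the kernel and sum: 4.3·2 + 4.3·0.5 + 1.1·-0.5 + 1.1·2 + 2.4·-1 + 0·0.5 + -1.6·0.5 + 2.5·1.

11.7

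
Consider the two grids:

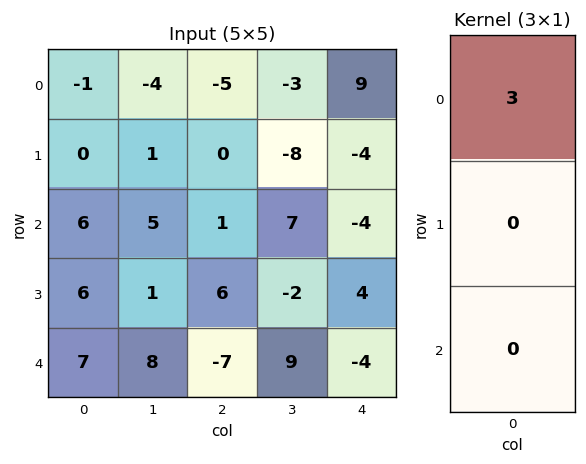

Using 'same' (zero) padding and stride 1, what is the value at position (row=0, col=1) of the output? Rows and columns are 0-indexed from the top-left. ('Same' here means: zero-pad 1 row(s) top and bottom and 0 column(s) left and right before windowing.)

0

The receptive field on the zero-padded input at this output position is [0 / -4 / 1]. Elementwise product with the kernel and sum: 0·3.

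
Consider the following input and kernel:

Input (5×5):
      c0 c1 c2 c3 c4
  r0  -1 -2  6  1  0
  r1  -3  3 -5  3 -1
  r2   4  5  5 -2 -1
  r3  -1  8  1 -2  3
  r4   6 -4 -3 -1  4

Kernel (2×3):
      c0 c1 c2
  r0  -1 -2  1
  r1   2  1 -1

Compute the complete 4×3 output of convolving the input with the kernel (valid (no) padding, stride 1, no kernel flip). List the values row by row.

Output[0,0]: The receptive field on the input at this output position is [-1 -2 6 / -3 3 -5]. Elementwise product with the kernel and sum: -1·-1 + -2·-2 + 6·1 + -3·2 + 3·1 + -5·-1.
Output[0,1]: The receptive field on the input at this output position is [-2 6 1 / 3 -5 3]. Elementwise product with the kernel and sum: -2·-1 + 6·-2 + 1·1 + 3·2 + -5·1 + 3·-1.

13 -11 -14
0 27 7
-4 2 -5
-3 -22 -5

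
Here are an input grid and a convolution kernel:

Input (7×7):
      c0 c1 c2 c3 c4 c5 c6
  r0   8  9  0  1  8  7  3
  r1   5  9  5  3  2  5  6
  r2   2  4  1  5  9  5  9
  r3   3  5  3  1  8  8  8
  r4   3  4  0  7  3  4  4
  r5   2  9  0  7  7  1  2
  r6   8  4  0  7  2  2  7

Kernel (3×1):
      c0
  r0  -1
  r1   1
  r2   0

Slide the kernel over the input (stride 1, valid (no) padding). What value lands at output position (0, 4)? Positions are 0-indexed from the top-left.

The receptive field on the input at this output position is [8 / 2 / 9]. Elementwise product with the kernel and sum: 8·-1 + 2·1.

-6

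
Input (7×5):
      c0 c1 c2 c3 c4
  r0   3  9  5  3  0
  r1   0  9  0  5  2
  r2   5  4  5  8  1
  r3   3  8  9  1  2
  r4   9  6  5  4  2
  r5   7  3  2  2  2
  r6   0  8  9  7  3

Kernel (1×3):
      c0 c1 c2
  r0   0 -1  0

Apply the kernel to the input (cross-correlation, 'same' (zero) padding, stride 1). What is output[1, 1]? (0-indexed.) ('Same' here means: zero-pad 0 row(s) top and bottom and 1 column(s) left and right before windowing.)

The receptive field on the zero-padded input at this output position is [0 9 0]. Elementwise product with the kernel and sum: 9·-1.

-9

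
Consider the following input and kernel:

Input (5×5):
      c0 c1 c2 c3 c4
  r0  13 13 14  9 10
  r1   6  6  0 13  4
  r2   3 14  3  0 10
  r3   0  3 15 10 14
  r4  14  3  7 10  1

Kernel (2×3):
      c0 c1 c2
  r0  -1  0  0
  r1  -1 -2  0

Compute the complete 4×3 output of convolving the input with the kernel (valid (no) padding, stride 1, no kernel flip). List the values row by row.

Output[0,0]: The receptive field on the input at this output position is [13 13 14 / 6 6 0]. Elementwise product with the kernel and sum: 13·-1 + 6·-1 + 6·-2.

-31 -19 -40
-37 -26 -3
-9 -47 -38
-20 -20 -42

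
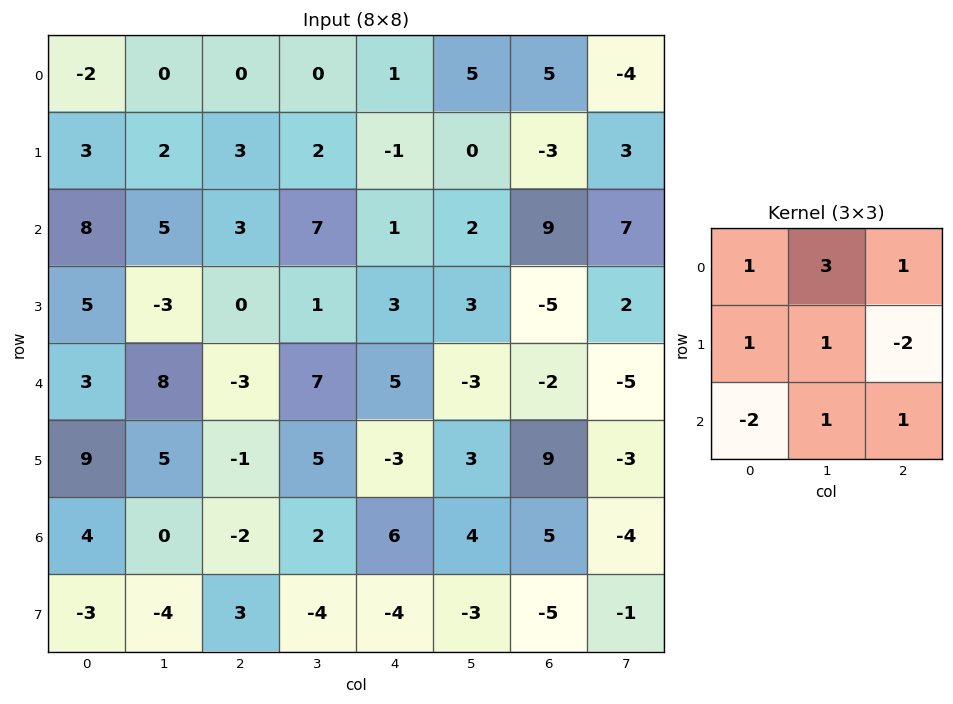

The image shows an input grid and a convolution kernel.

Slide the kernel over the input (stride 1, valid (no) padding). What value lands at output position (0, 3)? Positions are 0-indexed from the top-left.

The receptive field on the input at this output position is [0 1 5 / 2 -1 0 / 7 1 2]. Elementwise product with the kernel and sum: 0·1 + 1·3 + 5·1 + 2·1 + -1·1 + 0·-2 + 7·-2 + 1·1 + 2·1.

-2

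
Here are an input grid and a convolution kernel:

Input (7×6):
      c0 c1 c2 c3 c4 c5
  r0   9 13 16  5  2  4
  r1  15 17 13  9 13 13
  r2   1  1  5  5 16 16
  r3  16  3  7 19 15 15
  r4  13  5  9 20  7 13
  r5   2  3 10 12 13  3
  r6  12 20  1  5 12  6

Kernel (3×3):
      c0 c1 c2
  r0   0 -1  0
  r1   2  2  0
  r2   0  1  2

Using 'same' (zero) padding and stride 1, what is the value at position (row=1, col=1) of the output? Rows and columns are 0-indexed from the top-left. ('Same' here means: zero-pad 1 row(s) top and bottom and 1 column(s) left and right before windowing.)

The receptive field on the zero-padded input at this output position is [9 13 16 / 15 17 13 / 1 1 5]. Elementwise product with the kernel and sum: 13·-1 + 15·2 + 17·2 + 1·1 + 5·2.

62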